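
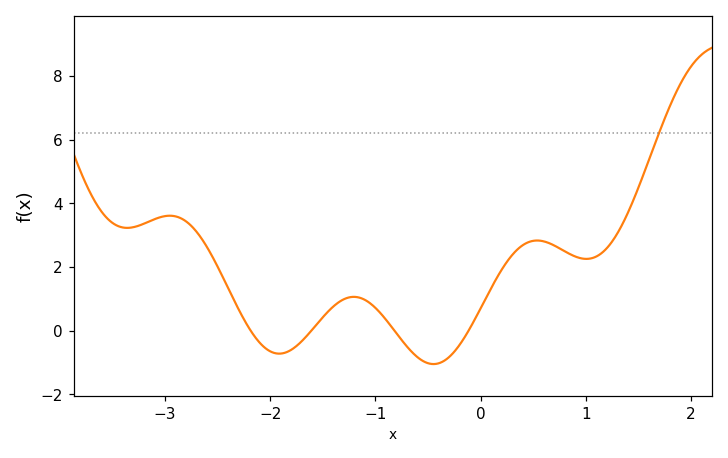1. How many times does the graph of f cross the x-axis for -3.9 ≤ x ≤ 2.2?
4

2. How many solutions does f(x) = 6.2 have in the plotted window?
1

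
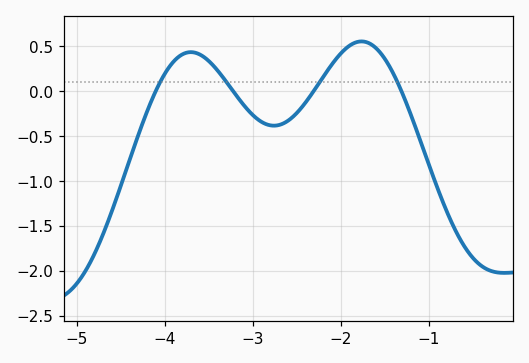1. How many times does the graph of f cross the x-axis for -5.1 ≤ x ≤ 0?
4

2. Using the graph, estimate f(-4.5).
-1.05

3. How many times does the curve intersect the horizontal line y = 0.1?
4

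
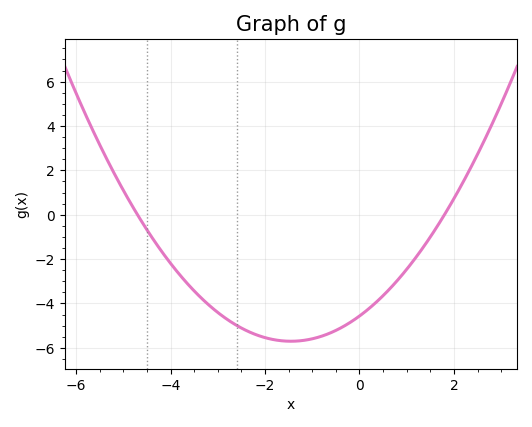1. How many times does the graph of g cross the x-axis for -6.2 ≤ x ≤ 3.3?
2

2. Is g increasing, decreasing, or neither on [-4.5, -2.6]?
decreasing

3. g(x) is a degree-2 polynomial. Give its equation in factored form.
y = 0.54(x + 4.7)(x - 1.8)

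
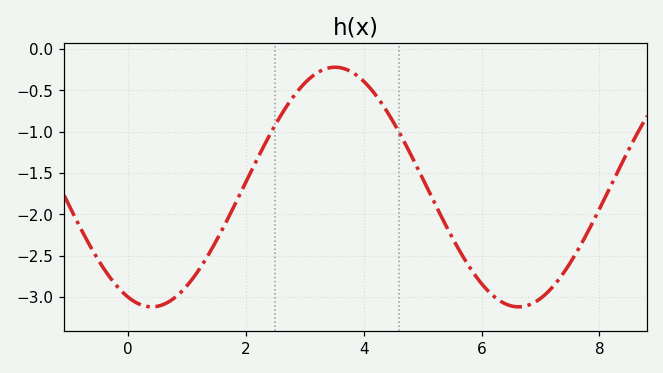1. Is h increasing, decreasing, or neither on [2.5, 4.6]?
neither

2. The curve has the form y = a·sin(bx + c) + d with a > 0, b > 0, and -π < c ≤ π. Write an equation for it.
y = 1.45sin(1x - 2) - 1.67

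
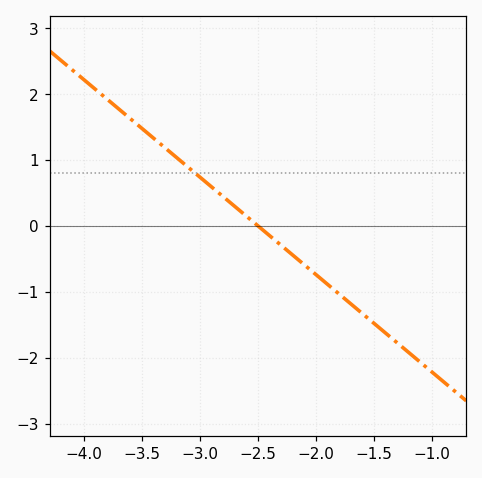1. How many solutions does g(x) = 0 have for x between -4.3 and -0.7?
1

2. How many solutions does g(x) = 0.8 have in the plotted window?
1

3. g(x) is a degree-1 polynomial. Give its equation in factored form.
y = -1.48(x + 2.5)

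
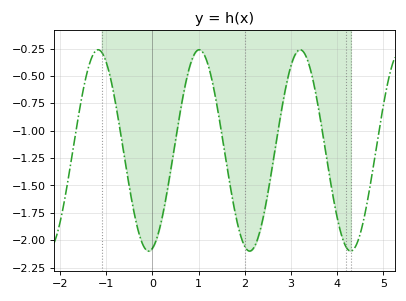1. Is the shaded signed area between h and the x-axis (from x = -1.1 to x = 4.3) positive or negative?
negative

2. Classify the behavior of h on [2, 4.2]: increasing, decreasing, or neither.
neither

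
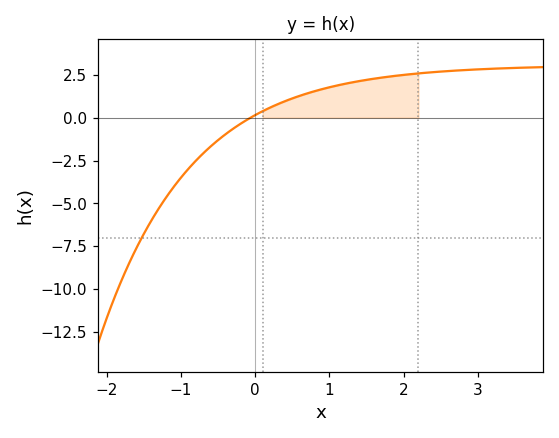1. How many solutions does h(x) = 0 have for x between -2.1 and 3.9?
1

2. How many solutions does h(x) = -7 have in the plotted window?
1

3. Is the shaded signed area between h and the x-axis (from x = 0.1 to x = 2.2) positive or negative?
positive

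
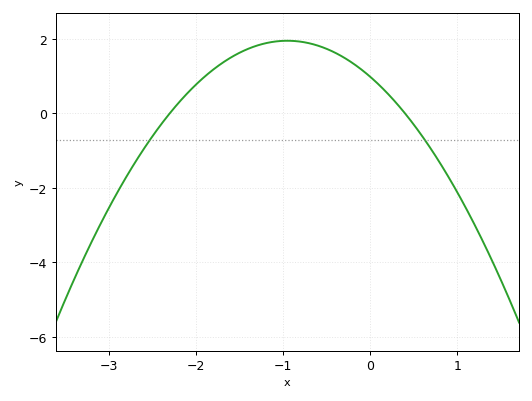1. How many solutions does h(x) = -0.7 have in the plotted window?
2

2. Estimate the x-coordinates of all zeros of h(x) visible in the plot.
-2.3, 0.4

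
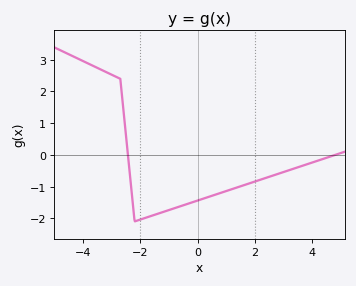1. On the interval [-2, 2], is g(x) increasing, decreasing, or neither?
increasing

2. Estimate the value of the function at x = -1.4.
-1.9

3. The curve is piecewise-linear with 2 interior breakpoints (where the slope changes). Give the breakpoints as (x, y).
(-2.7, 2.4); (-2.2, -2.1)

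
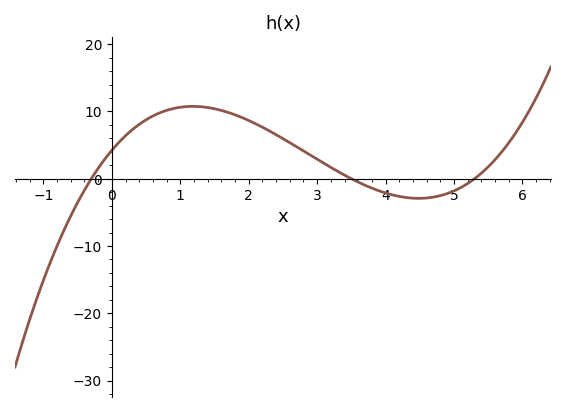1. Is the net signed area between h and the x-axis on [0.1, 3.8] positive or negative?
positive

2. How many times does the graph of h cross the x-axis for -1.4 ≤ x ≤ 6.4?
3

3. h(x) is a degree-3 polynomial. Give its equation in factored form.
y = 0.76(x + 0.3)(x - 3.5)(x - 5.3)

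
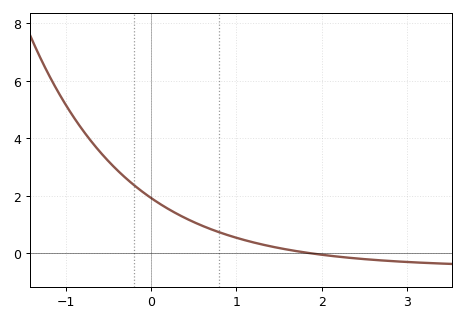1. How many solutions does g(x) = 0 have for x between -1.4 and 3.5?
1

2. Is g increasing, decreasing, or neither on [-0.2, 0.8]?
decreasing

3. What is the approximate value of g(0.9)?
0.631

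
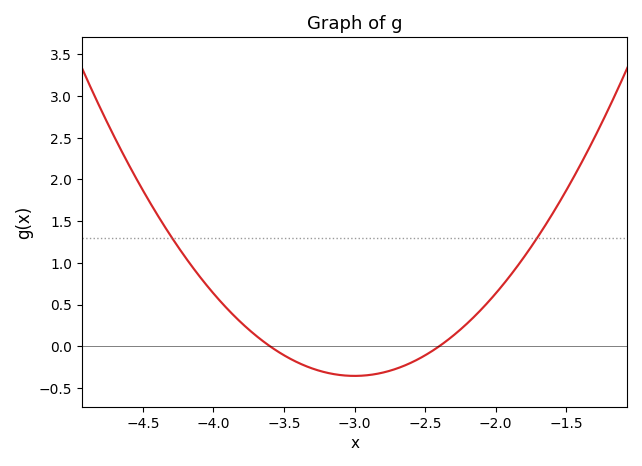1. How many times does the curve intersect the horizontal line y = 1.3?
2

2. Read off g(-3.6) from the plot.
0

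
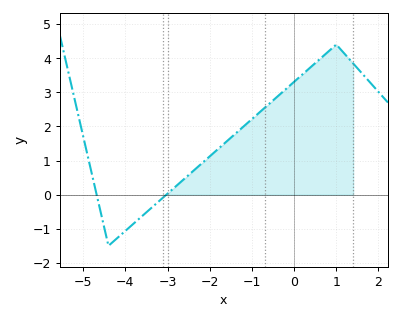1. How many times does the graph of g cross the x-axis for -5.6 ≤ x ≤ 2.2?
2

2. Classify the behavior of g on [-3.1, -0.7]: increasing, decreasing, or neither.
increasing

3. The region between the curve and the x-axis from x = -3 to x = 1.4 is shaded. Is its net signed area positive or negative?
positive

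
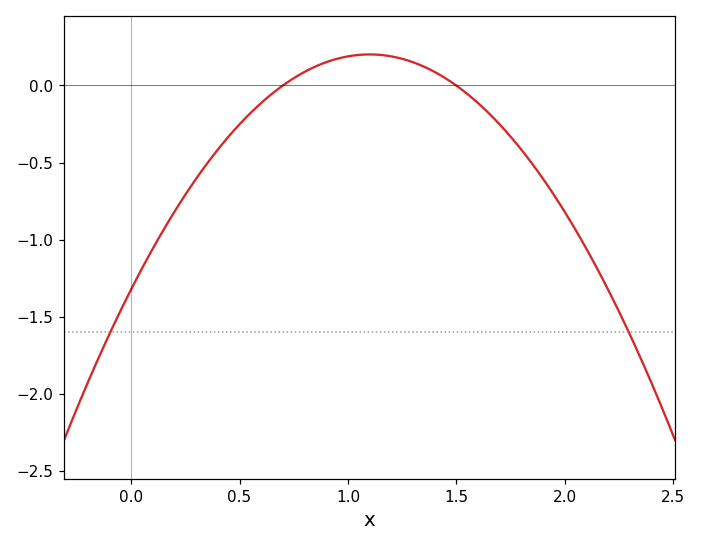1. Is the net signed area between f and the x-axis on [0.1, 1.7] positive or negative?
negative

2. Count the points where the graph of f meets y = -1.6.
2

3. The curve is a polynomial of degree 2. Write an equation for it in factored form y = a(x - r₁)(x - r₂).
y = -1.26(x - 0.7)(x - 1.5)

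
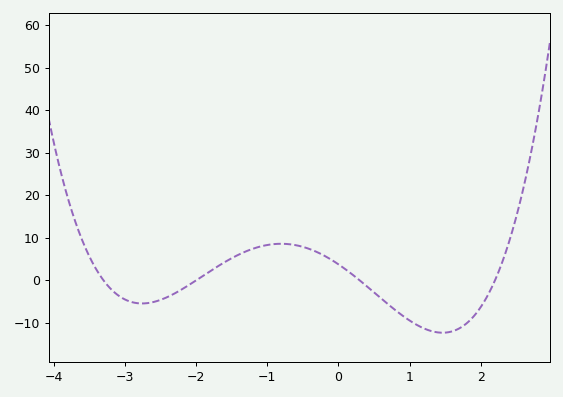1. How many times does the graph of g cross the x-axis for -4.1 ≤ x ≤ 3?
4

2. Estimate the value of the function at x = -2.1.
-1.08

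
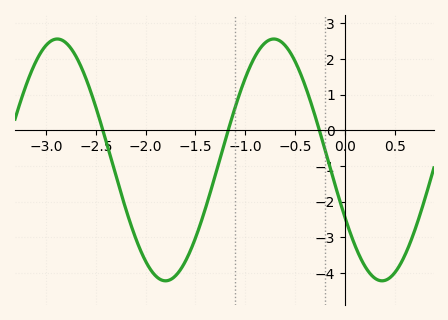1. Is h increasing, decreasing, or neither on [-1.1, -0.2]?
neither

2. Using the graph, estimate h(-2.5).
0.7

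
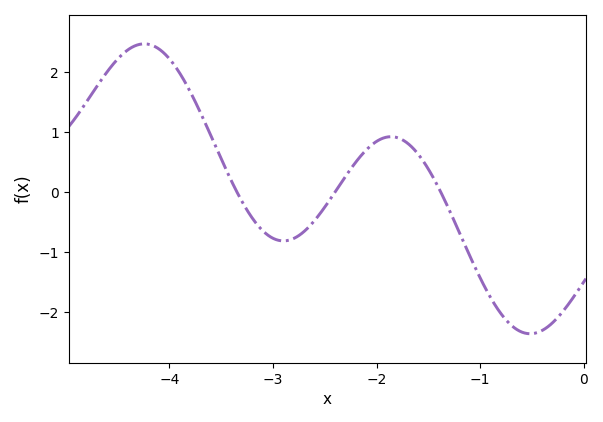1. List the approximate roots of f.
-3.35, -2.4, -1.38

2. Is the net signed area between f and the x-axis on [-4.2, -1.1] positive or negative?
positive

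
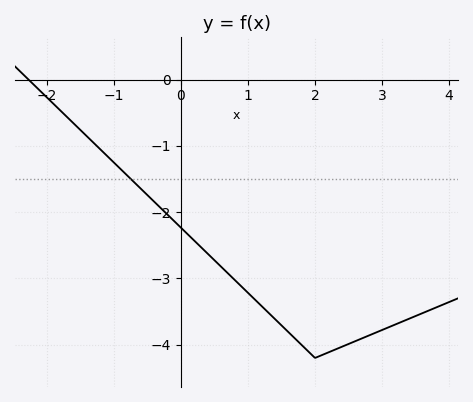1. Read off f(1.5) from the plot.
-3.7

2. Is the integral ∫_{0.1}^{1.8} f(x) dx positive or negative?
negative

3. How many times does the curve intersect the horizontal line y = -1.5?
1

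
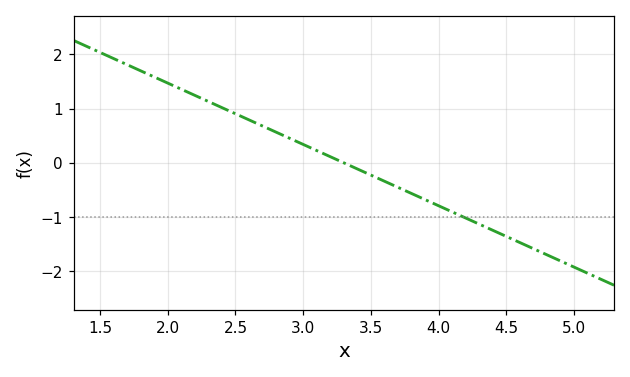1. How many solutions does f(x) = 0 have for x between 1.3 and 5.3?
1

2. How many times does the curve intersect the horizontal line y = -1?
1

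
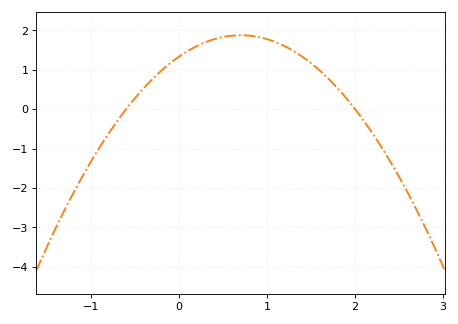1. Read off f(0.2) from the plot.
1.6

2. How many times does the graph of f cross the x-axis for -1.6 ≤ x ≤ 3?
2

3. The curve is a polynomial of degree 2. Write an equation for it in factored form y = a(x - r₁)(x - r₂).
y = -1.11(x + 0.6)(x - 2)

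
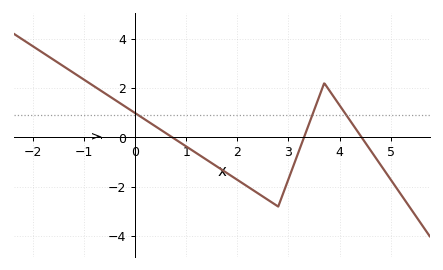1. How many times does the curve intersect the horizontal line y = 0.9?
3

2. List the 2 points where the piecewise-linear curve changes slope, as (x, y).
(2.8, -2.8); (3.7, 2.2)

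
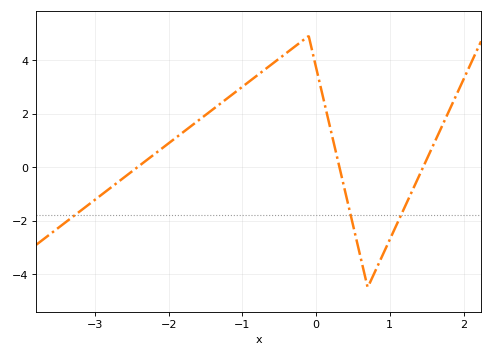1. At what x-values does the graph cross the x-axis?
-2.4, 0.3, 1.5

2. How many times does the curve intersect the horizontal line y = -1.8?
3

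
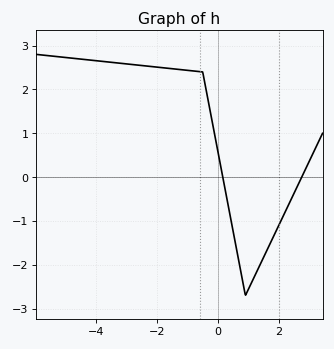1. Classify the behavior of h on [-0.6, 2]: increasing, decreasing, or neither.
neither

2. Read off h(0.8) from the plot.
-2.34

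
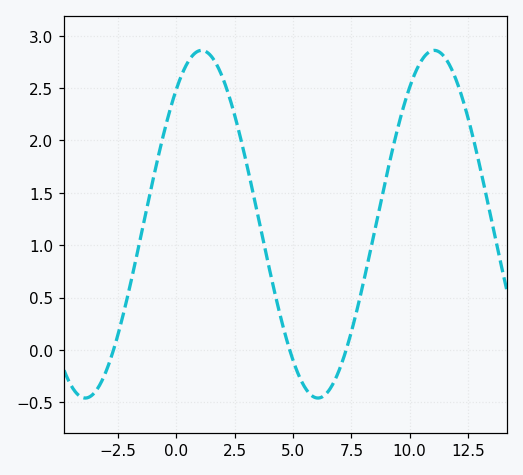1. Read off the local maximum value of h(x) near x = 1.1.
2.86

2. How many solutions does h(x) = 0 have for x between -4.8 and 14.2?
3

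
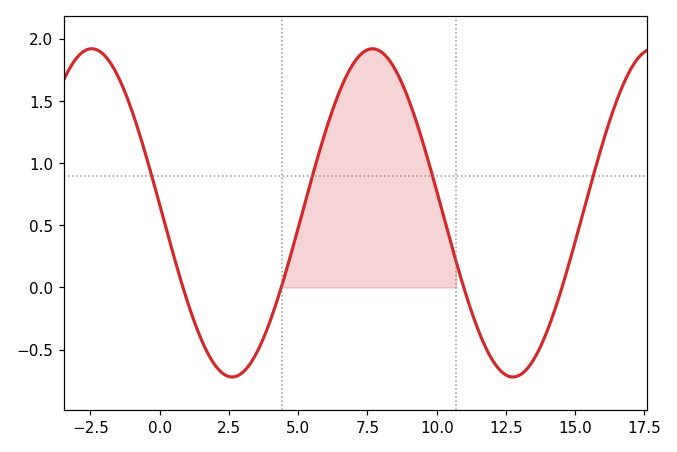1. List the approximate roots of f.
1, 4.5, 11, 14.5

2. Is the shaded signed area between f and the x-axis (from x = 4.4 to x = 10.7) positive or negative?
positive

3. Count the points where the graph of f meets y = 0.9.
4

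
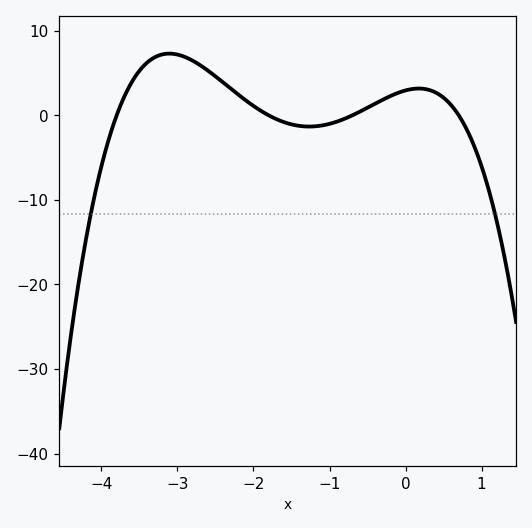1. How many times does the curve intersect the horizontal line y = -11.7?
2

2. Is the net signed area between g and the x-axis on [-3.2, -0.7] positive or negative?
positive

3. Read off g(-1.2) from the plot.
-1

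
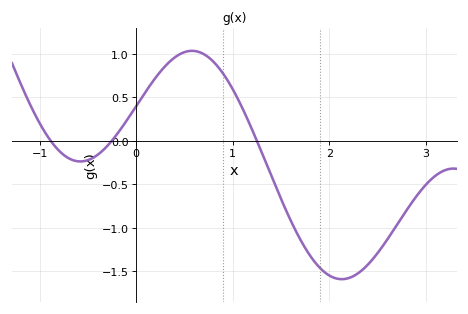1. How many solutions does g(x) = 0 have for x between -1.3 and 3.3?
3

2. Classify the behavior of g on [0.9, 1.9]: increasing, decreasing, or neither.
decreasing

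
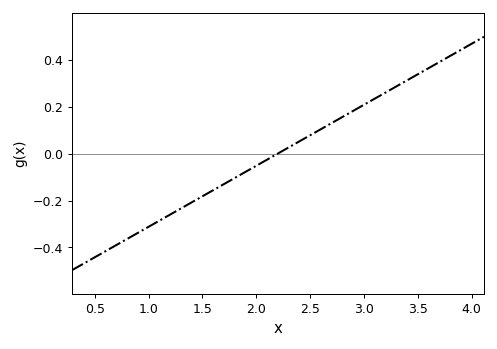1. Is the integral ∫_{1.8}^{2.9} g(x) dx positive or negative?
positive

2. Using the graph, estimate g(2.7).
0.13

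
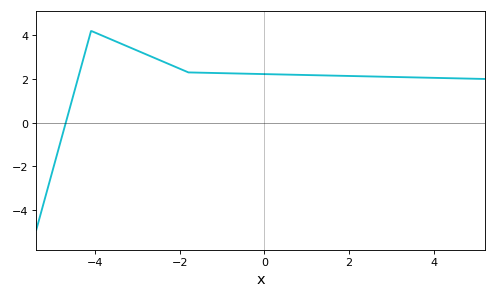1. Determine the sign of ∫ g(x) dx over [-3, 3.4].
positive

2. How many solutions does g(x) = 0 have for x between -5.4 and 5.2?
1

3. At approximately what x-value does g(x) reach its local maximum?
-4.1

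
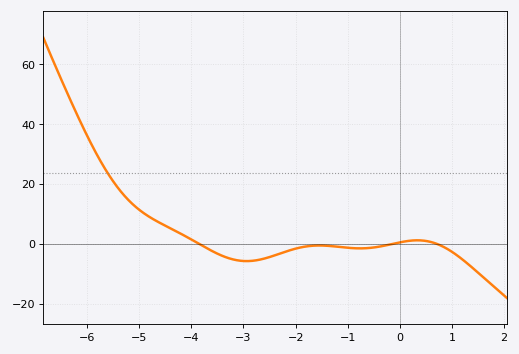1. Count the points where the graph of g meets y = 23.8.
1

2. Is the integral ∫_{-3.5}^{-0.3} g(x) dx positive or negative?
negative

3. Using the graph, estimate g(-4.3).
4.29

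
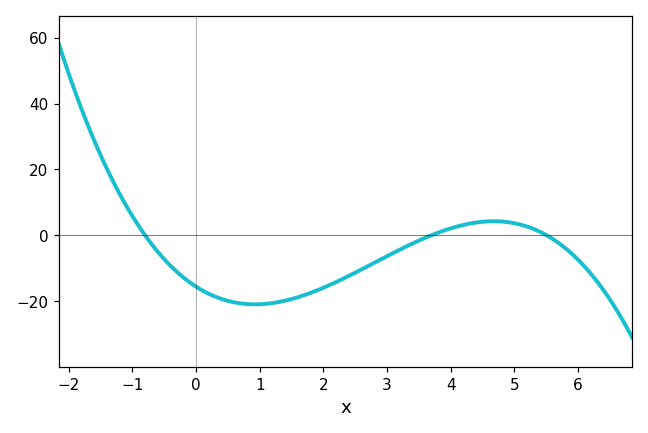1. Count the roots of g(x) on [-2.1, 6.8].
3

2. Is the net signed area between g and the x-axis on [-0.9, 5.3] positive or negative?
negative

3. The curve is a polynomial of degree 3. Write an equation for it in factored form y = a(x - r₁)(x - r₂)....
y = -0.96(x + 0.8)(x - 3.7)(x - 5.5)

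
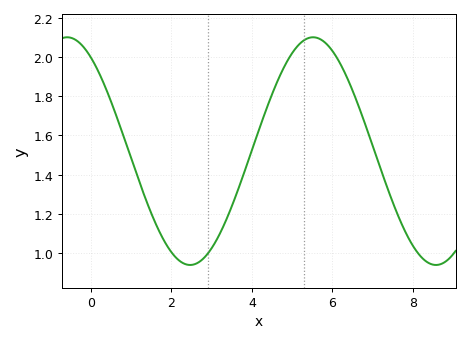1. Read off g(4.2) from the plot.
1.64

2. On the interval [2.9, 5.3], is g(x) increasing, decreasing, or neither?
increasing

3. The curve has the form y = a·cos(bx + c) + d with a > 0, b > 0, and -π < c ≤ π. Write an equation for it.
y = 0.58cos(1.03x + 0.6) + 1.52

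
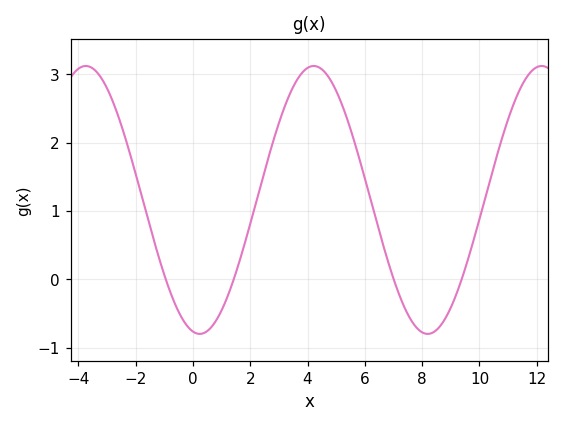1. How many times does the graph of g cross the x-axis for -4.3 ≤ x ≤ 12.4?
4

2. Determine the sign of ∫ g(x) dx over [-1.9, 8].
positive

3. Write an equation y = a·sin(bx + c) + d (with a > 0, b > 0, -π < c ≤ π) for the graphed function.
y = 1.96sin(0.79x - 1.76) + 1.16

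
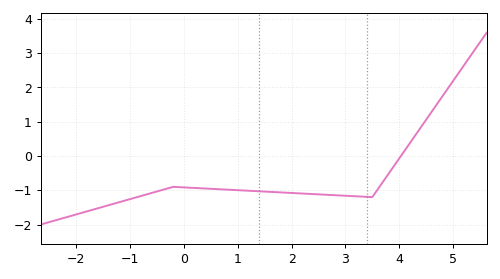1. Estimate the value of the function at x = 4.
-0.071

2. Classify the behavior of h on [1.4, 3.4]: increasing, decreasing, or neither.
decreasing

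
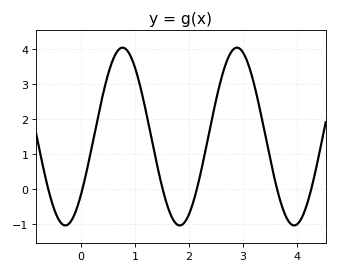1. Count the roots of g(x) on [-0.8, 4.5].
6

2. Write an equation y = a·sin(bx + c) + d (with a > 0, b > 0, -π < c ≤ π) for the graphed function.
y = 2.54sin(2.96x - 0.702) + 1.5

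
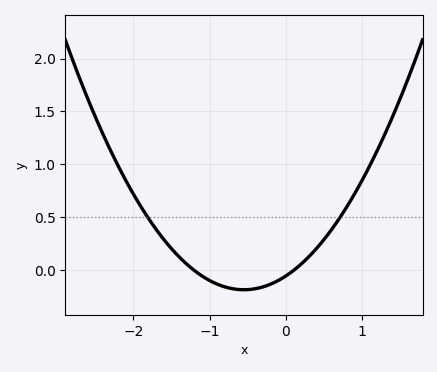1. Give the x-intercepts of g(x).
-1.2, 0.1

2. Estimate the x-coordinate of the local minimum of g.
-0.55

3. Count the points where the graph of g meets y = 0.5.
2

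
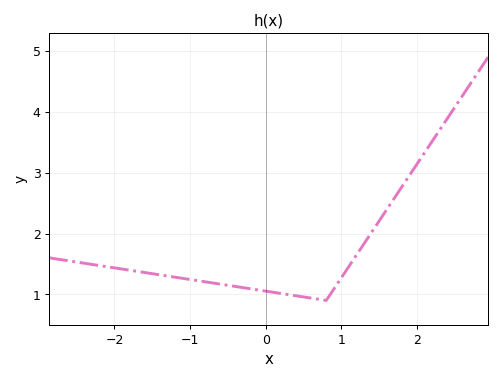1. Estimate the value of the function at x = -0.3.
1.11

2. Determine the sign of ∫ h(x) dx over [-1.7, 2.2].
positive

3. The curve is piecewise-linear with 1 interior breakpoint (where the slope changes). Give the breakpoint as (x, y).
(0.8, 0.9)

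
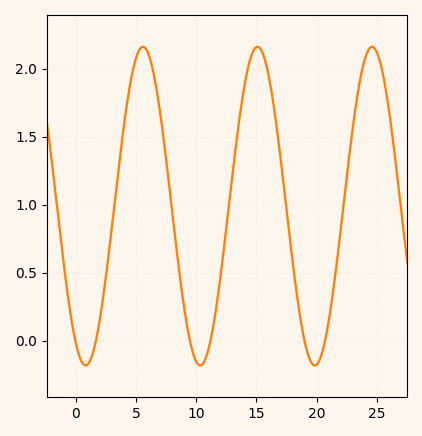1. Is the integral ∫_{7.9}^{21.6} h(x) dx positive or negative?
positive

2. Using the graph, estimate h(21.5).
0.45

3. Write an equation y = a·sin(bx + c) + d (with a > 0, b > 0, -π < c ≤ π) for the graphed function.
y = 1.17sin(0.66x - 2.1) + 0.99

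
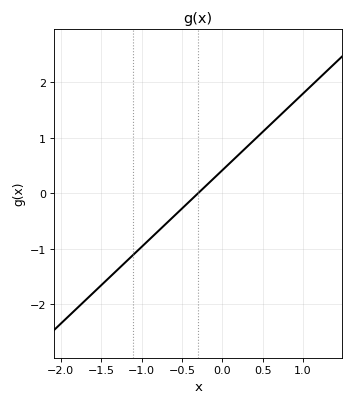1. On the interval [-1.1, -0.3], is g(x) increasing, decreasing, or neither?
increasing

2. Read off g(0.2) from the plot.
0.69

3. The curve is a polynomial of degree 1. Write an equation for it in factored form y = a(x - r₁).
y = 1.38(x + 0.3)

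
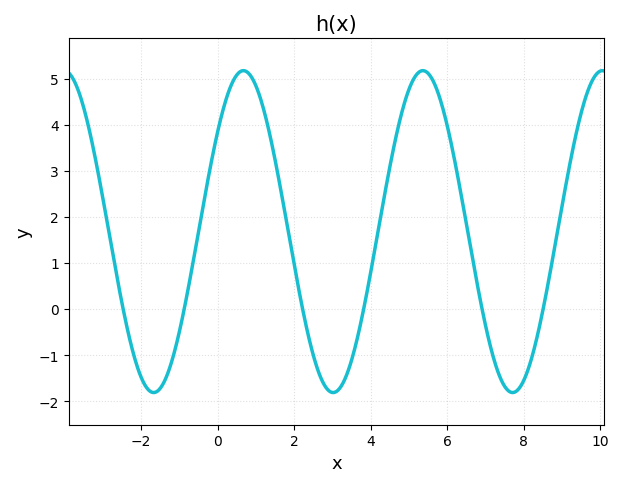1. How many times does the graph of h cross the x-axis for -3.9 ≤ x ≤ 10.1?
6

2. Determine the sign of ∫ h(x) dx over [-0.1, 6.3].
positive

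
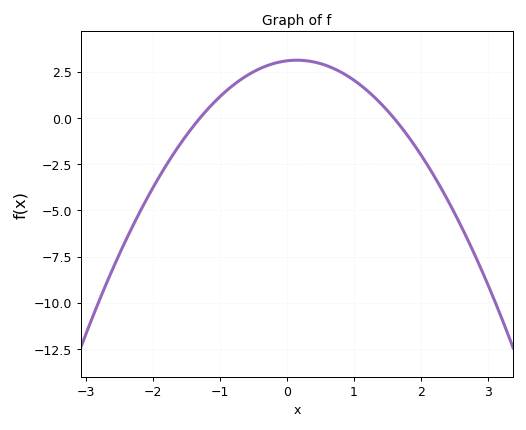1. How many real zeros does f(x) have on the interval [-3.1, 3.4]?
2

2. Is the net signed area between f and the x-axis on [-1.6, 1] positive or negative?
positive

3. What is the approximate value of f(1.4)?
0.8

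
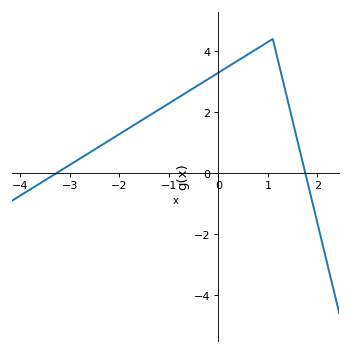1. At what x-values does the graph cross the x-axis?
-3.27, 1.76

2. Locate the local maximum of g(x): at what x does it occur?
1.1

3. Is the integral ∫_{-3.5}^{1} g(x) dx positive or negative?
positive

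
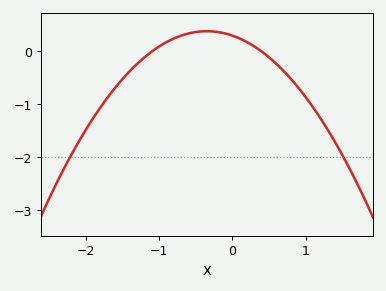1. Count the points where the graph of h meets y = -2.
2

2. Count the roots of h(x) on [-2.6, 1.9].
2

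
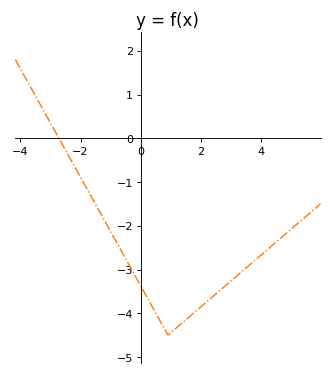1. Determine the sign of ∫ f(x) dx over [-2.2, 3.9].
negative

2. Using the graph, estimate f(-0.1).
-3.3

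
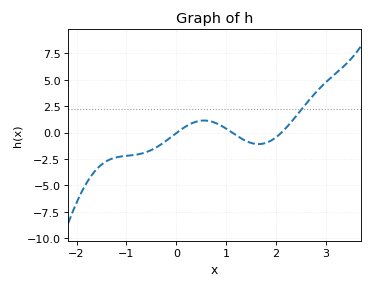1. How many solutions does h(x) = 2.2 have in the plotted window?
1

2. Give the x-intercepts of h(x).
0, 1.1, 2.1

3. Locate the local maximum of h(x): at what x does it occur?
0.6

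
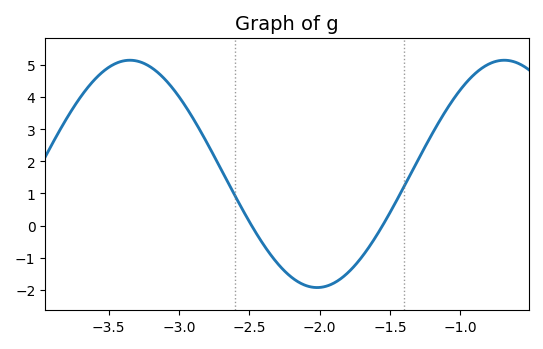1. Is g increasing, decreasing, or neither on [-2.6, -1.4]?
neither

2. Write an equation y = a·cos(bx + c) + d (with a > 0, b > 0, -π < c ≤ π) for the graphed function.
y = 3.54cos(2.36x + 1.62) + 1.61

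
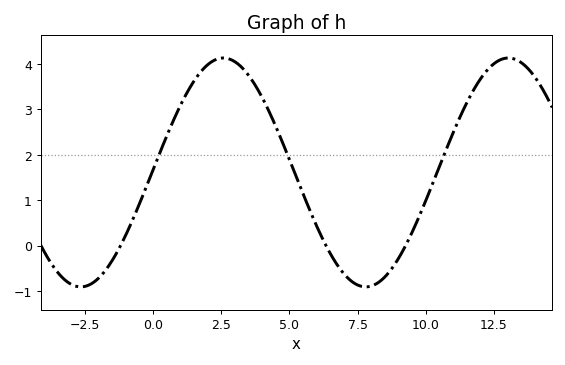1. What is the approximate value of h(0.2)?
2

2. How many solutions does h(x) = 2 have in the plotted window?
3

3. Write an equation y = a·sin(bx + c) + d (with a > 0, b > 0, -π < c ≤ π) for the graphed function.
y = 2.52sin(0.6x + 0.03) + 1.61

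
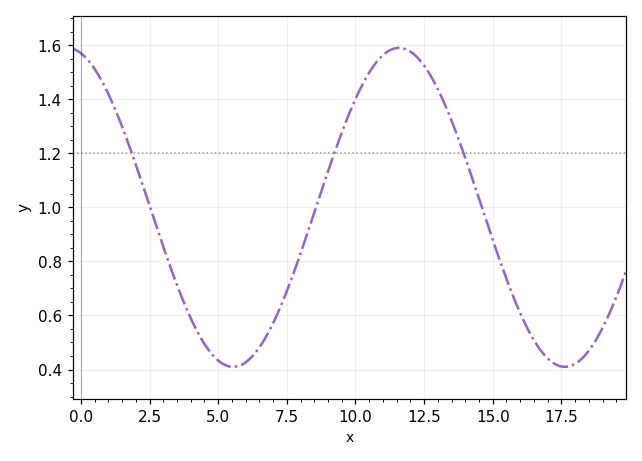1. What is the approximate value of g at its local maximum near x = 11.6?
1.58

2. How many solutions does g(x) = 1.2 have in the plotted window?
3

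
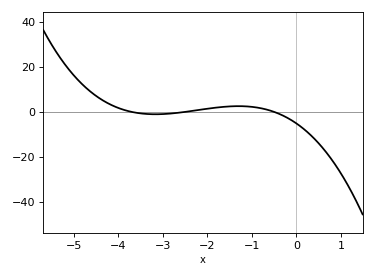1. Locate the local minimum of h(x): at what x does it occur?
-3.17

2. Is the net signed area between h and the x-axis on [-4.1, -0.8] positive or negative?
positive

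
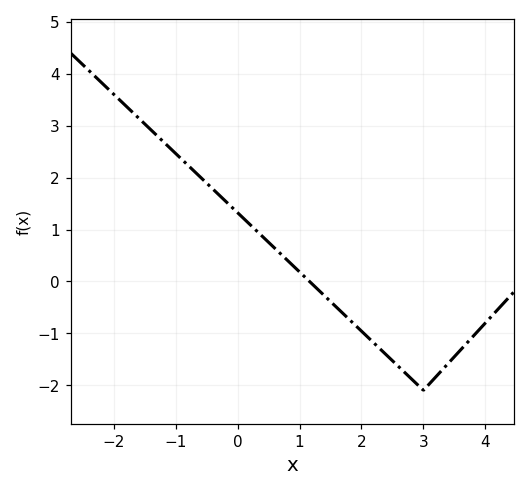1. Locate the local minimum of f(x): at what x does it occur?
3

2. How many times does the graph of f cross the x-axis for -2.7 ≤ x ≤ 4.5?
1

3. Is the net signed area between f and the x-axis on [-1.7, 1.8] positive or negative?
positive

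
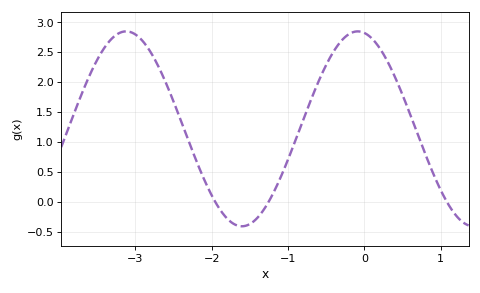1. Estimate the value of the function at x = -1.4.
-0.25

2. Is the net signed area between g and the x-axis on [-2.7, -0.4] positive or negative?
positive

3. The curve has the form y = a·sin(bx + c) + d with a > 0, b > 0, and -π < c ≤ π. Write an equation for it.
y = 1.63sin(2.1x + 1.8) + 1.22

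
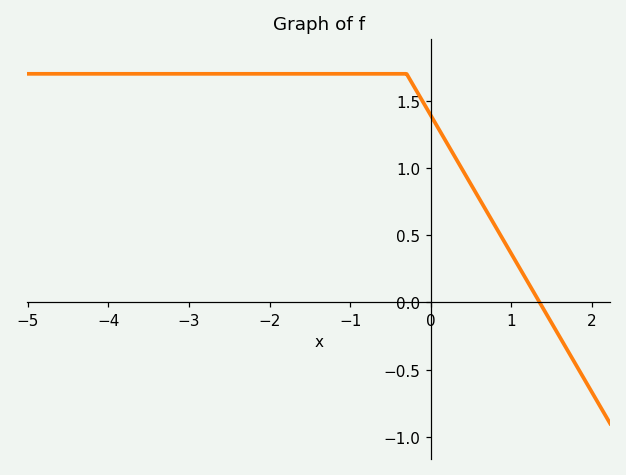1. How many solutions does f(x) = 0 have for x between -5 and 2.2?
1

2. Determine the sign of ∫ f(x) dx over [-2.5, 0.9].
positive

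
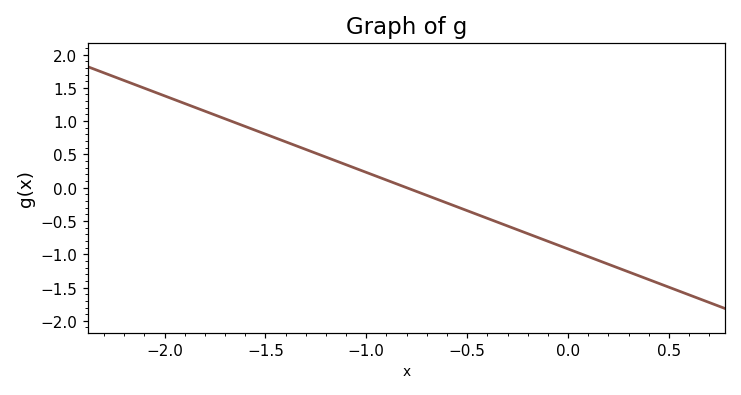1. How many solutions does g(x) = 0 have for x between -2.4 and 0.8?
1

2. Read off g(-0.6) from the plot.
-0.23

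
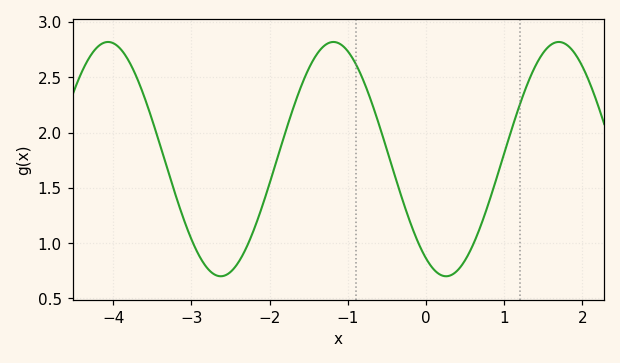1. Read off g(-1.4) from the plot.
2.7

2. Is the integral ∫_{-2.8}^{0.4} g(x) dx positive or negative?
positive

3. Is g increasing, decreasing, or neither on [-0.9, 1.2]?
neither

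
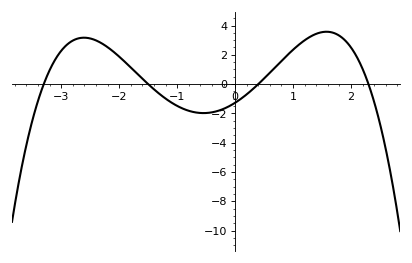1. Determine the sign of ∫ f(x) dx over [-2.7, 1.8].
positive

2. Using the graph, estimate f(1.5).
3.6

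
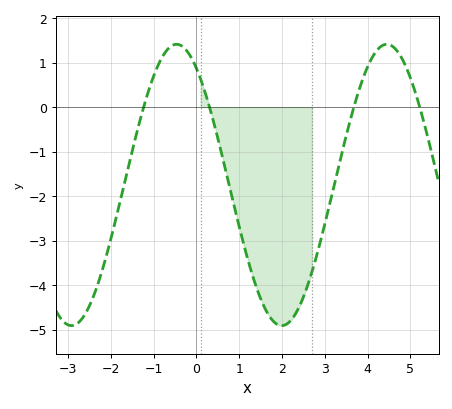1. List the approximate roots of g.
-1.2, 0.4, 3.6, 5.2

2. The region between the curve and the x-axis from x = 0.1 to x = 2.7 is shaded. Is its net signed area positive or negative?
negative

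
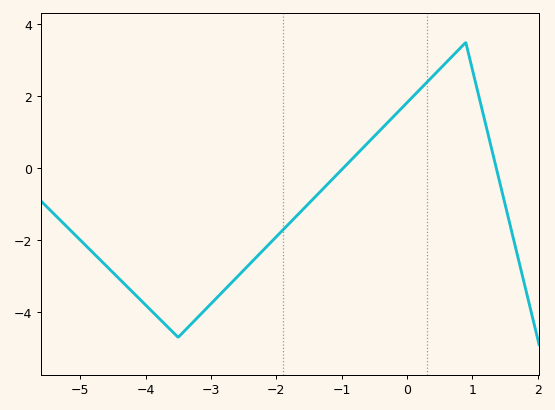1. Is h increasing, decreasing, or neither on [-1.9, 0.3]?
increasing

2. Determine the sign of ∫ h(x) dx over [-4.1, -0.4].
negative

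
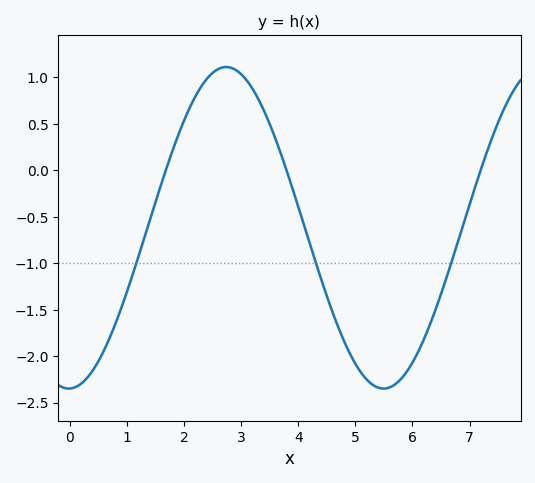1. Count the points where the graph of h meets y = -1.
3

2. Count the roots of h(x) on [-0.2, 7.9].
3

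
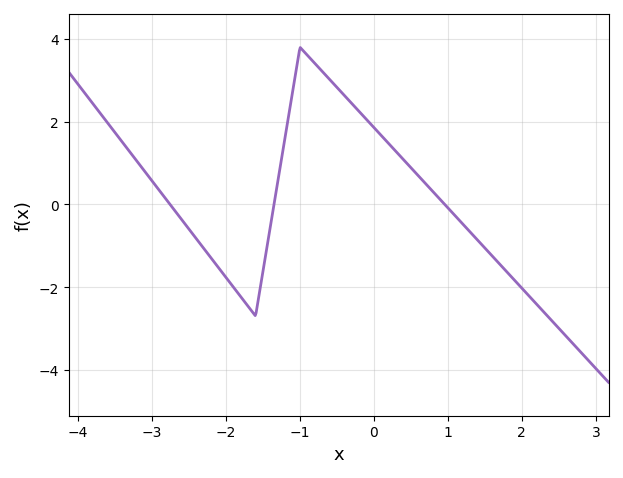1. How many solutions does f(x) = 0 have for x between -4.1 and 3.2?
3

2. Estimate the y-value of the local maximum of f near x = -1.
3.8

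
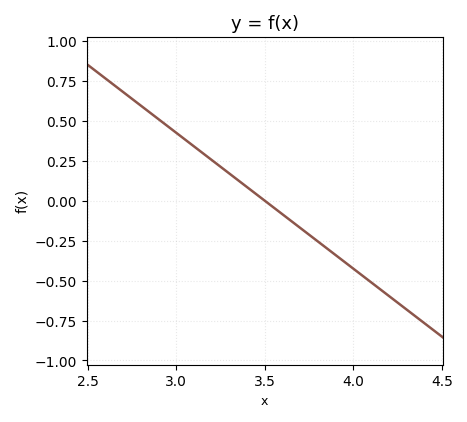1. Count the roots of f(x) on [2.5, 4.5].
1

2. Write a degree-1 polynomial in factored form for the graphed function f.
y = -0.85(x - 3.5)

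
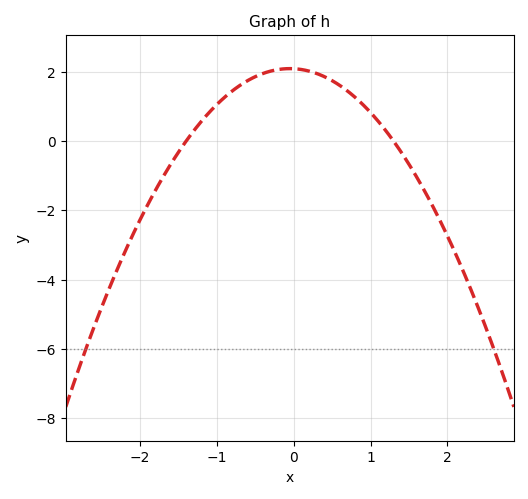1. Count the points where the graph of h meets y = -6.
2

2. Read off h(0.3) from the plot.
2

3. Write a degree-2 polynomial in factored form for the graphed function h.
y = -1.15(x + 1.4)(x - 1.3)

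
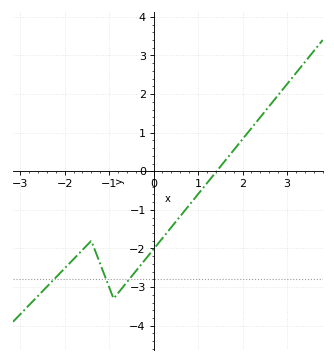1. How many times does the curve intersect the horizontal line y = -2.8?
3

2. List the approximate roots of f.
1.4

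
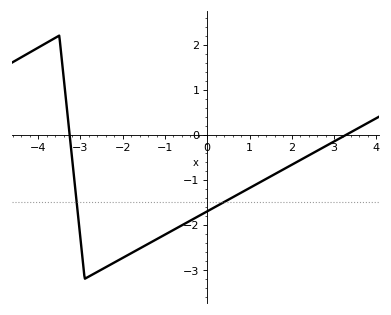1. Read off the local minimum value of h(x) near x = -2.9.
-3.2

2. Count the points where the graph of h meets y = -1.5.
2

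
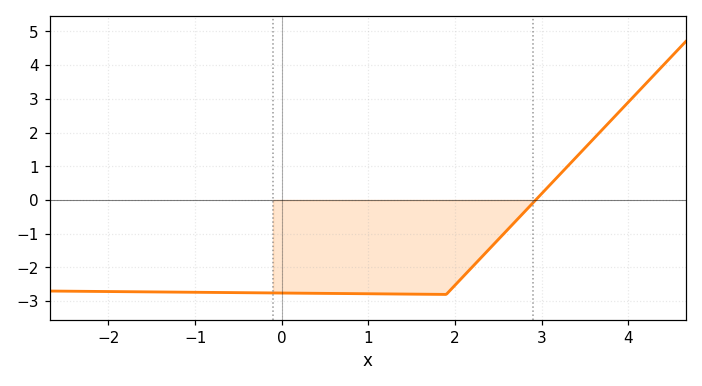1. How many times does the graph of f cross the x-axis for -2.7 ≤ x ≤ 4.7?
1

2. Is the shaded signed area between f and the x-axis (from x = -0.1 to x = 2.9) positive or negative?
negative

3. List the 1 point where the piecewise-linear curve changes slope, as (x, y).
(1.9, -2.8)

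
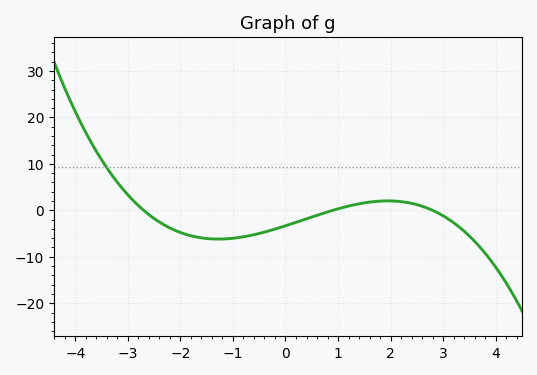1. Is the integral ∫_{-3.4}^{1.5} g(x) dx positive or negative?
negative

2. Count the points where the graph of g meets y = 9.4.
1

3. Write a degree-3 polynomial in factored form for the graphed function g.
y = -0.49(x + 2.7)(x - 0.9)(x - 2.8)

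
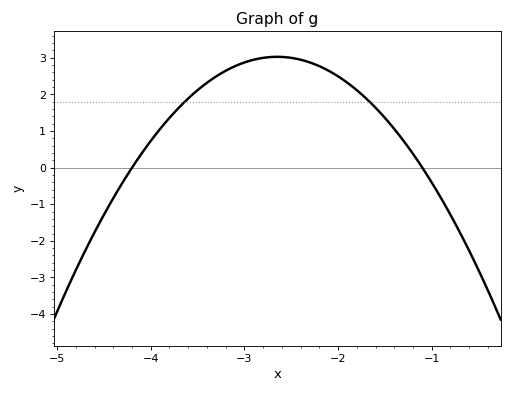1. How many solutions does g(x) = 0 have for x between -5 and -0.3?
2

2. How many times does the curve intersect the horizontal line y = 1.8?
2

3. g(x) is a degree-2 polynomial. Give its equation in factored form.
y = -1.26(x + 4.2)(x + 1.1)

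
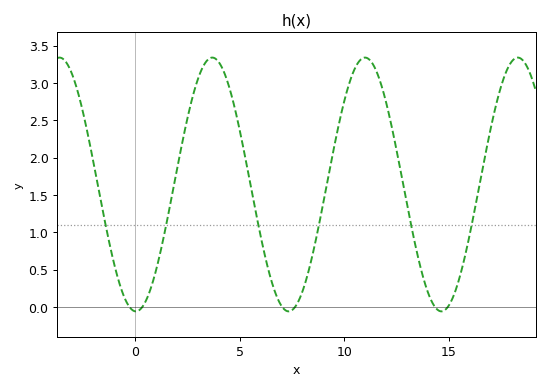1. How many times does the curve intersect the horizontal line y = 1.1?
6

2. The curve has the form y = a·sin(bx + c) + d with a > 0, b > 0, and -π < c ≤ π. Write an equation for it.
y = 1.7sin(0.86x - 1.6) + 1.64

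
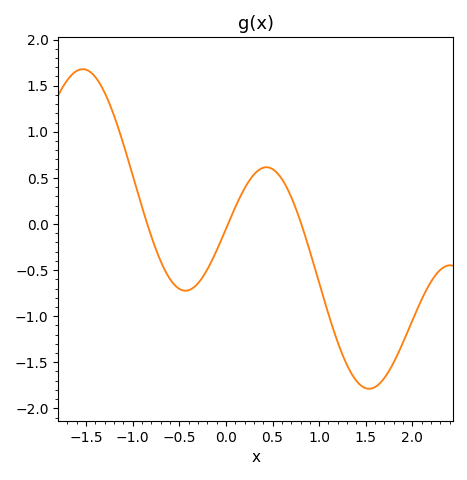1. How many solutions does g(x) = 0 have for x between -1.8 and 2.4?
3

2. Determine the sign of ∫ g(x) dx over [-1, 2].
negative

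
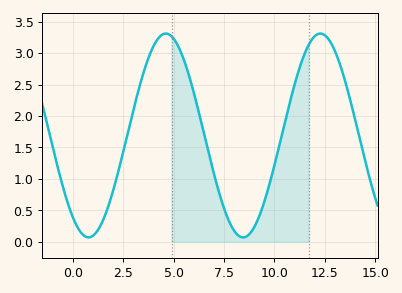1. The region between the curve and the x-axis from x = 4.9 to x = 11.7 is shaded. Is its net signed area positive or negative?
positive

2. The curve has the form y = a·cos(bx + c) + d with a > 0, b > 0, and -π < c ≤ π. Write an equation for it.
y = 1.62cos(0.82x + 2.5) + 1.69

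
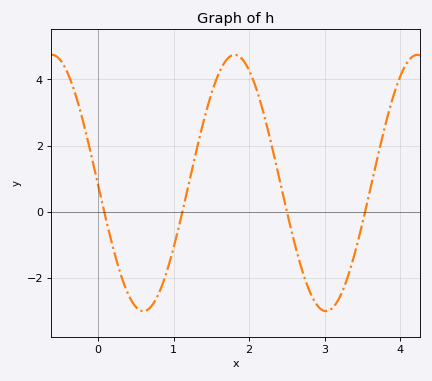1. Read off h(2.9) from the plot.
-2.82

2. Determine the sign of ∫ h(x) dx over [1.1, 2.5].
positive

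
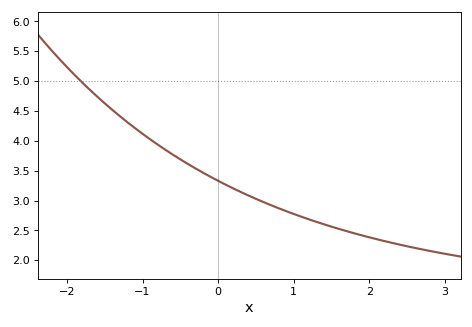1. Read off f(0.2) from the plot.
3.2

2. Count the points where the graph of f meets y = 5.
1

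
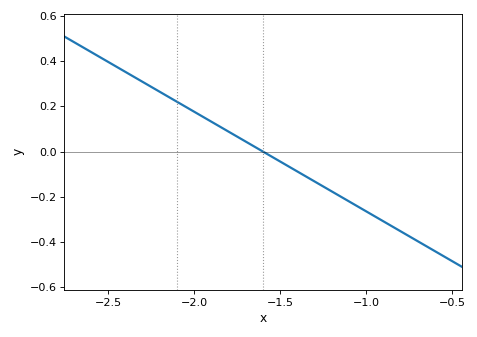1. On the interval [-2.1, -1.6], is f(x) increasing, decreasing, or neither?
decreasing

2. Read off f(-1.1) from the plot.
-0.22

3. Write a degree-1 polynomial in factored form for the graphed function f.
y = -0.44(x + 1.6)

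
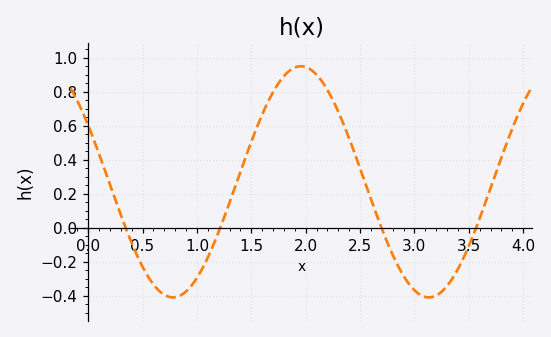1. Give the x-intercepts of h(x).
0.3, 1.2, 2.7, 3.6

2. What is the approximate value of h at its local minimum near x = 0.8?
-0.4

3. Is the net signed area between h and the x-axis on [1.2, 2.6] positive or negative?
positive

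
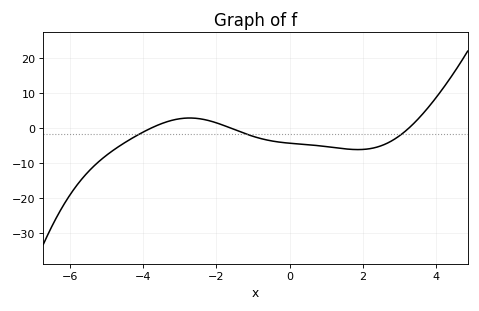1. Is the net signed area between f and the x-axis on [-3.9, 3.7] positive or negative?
negative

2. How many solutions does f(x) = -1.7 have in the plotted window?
3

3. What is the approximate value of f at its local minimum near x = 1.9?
-6.12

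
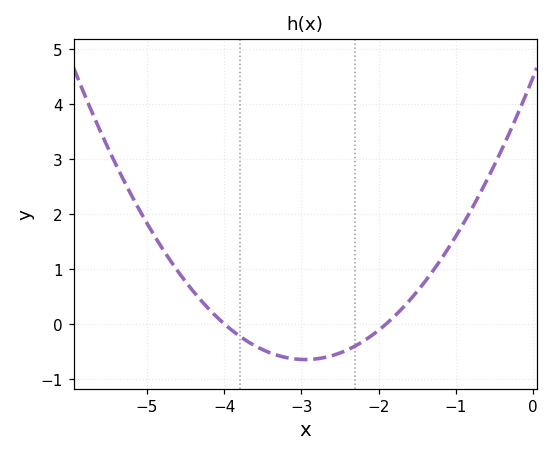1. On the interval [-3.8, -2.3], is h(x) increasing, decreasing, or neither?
neither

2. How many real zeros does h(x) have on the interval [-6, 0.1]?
2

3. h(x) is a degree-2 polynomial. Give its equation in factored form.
y = 0.59(x + 4)(x + 1.9)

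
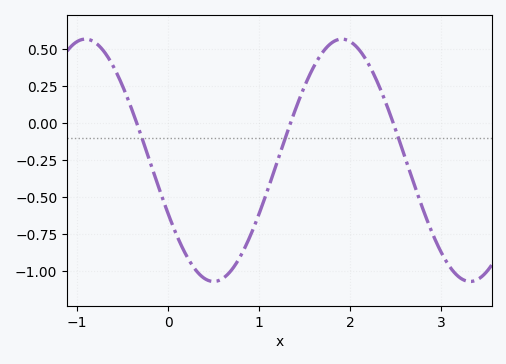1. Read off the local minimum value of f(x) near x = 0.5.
-1.06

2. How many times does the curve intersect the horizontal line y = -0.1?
3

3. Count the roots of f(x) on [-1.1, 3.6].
3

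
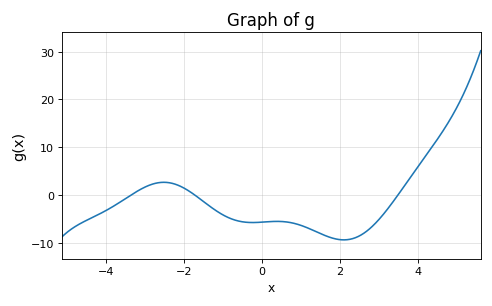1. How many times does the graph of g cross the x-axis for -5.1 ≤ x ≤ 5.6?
3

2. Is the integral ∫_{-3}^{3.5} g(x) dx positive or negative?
negative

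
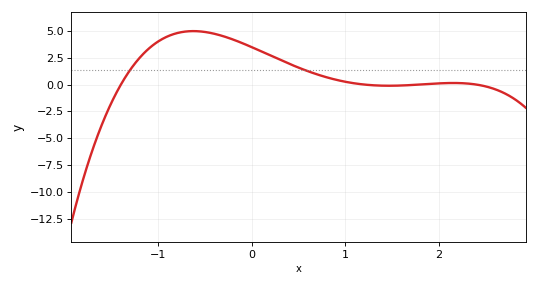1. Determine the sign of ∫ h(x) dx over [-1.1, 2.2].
positive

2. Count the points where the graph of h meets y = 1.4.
2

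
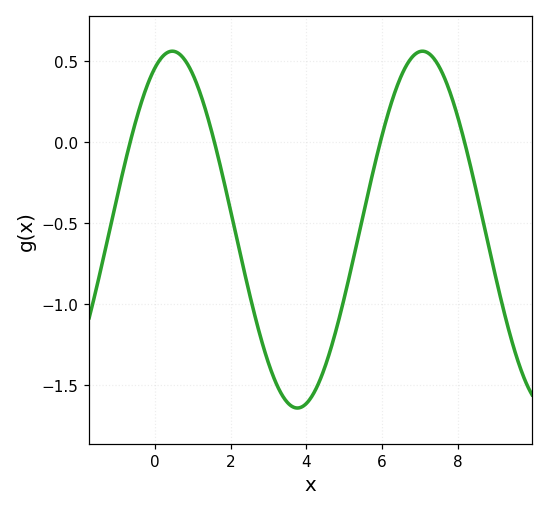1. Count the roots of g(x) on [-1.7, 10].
4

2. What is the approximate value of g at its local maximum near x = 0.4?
0.56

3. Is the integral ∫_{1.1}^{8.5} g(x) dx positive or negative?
negative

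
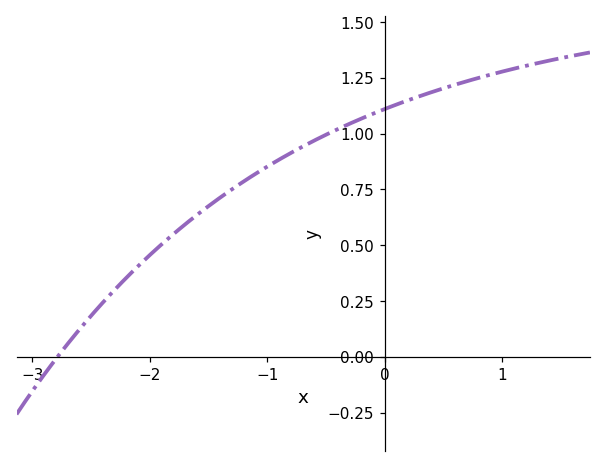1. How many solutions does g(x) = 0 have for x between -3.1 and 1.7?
1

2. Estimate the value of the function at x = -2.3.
0.3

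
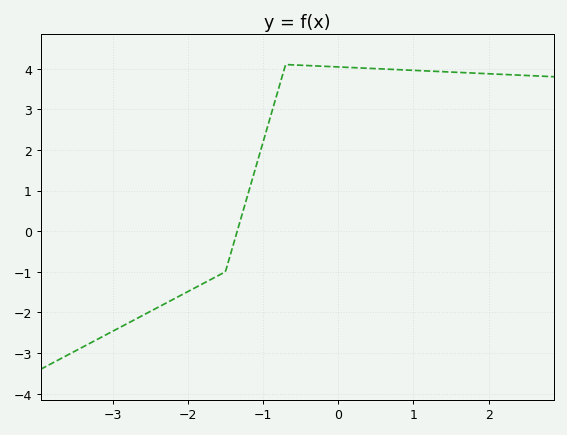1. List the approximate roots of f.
-1.34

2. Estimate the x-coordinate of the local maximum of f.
-0.699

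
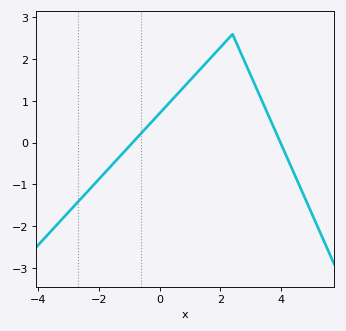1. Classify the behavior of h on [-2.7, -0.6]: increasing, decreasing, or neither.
increasing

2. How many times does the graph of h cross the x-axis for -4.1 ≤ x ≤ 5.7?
2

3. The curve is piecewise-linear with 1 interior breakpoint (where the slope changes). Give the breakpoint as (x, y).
(2.4, 2.6)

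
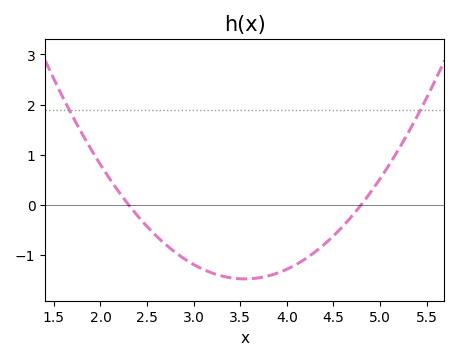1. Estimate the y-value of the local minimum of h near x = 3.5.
-1.5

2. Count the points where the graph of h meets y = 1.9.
2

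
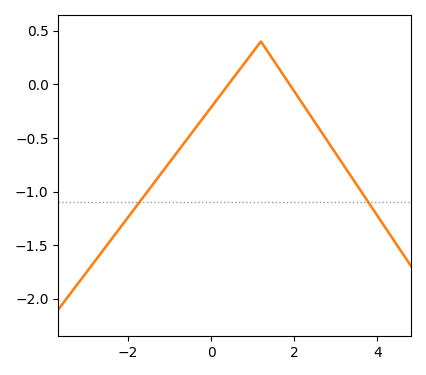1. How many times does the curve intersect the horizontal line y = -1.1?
2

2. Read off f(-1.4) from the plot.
-0.95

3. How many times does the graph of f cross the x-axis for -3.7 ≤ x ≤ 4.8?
2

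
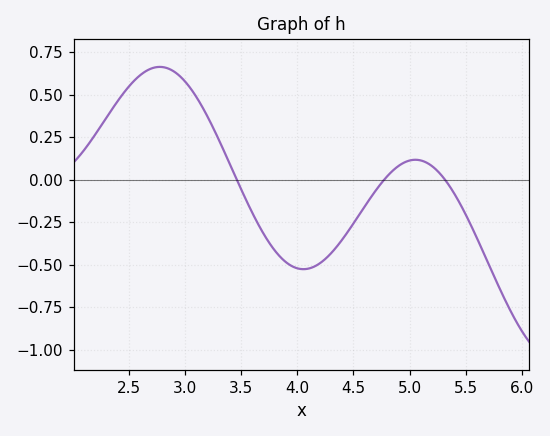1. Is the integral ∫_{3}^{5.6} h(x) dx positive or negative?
negative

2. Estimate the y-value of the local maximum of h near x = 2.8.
0.663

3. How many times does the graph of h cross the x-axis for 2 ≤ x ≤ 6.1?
3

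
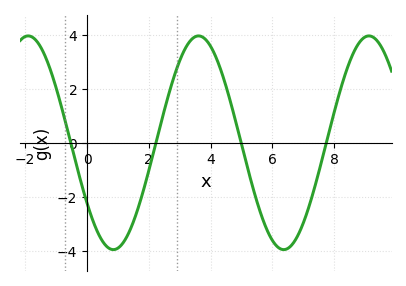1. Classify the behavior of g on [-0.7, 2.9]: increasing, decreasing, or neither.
neither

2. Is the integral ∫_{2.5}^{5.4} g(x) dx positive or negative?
positive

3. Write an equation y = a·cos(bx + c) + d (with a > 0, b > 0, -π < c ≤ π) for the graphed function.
y = 3.95cos(1.1x + 2.2) + 0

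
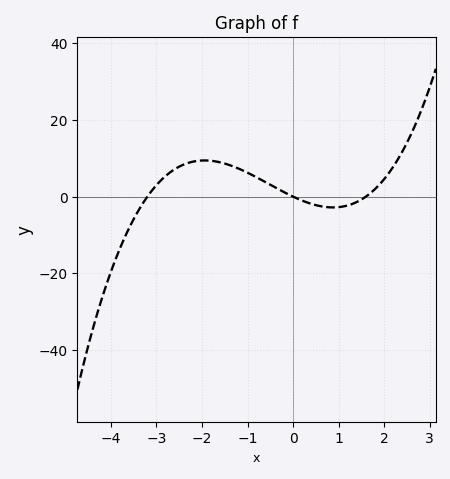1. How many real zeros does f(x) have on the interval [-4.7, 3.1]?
3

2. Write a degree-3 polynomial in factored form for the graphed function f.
y = 1.09(x + 3.2)(x - 0)(x - 1.6)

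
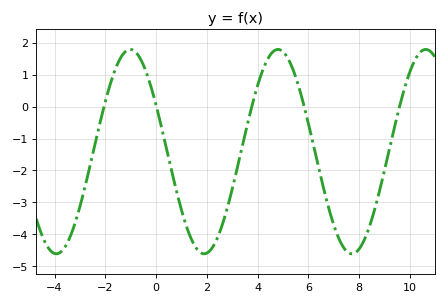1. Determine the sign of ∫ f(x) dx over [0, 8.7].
negative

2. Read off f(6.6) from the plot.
-2.58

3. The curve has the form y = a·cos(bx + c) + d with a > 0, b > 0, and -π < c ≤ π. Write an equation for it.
y = 3.2cos(1.08x + 1.1) - 1.41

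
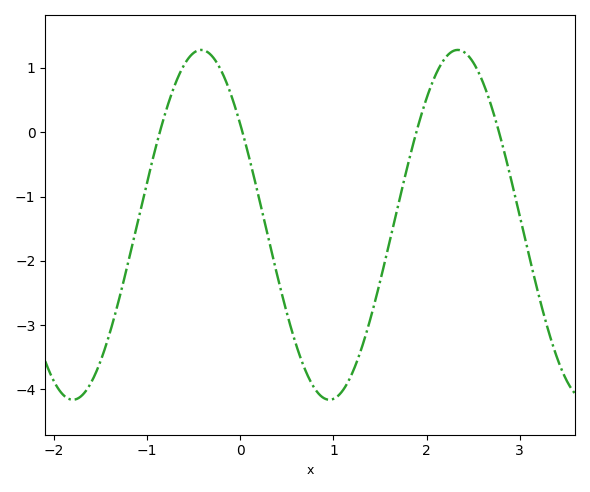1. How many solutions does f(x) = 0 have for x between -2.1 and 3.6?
4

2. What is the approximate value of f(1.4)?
-2.89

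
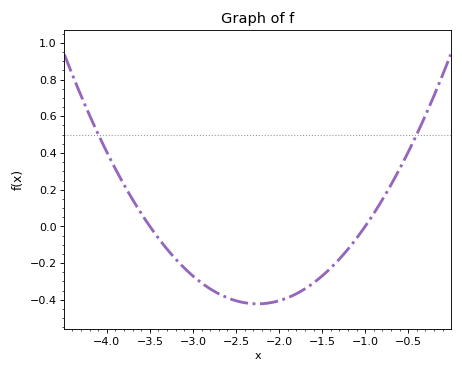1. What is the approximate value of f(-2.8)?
-0.34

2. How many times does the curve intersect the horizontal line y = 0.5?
2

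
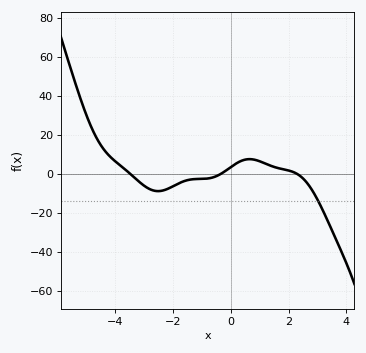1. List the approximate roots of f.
-3.46, -0.339, 2.3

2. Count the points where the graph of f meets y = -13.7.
1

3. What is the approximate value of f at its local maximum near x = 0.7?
7.59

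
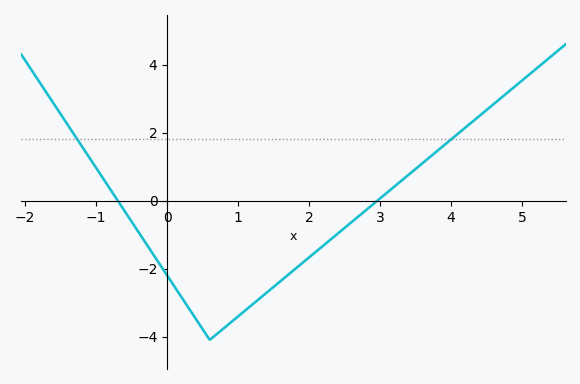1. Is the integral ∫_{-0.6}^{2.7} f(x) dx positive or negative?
negative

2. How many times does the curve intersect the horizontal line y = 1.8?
2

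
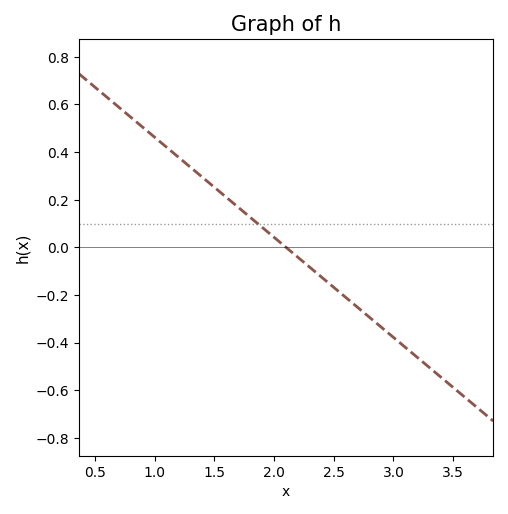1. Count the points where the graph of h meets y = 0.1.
1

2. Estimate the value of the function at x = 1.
0.462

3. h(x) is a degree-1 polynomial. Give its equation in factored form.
y = -0.42(x - 2.1)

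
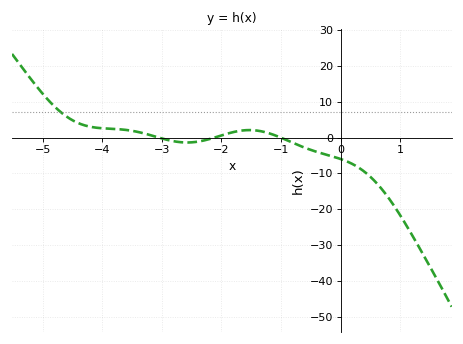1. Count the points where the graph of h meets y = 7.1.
1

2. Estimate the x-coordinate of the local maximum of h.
-1.53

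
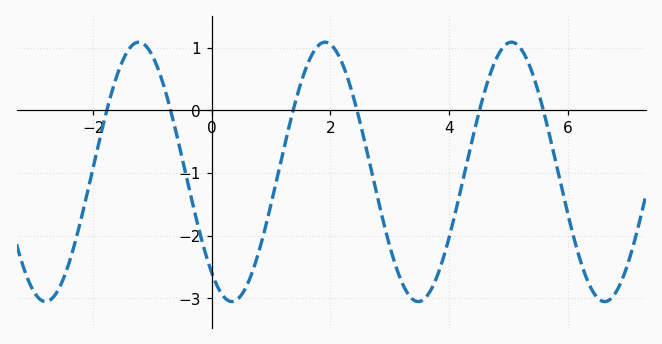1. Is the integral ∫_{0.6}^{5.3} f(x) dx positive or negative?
negative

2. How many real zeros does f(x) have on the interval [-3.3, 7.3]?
6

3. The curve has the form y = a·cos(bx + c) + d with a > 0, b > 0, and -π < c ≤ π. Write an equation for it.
y = 2.07cos(2x + 2.46) - 0.98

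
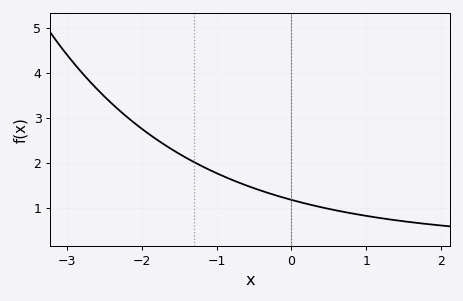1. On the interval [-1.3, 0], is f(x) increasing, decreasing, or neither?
decreasing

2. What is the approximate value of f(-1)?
1.76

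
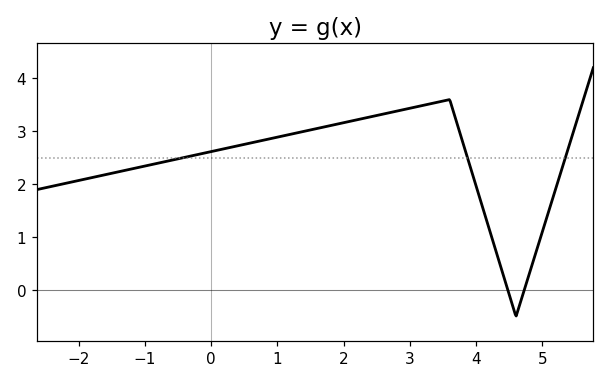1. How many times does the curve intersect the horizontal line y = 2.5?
3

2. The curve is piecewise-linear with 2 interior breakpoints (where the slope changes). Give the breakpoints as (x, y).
(3.6, 3.6); (4.6, -0.5)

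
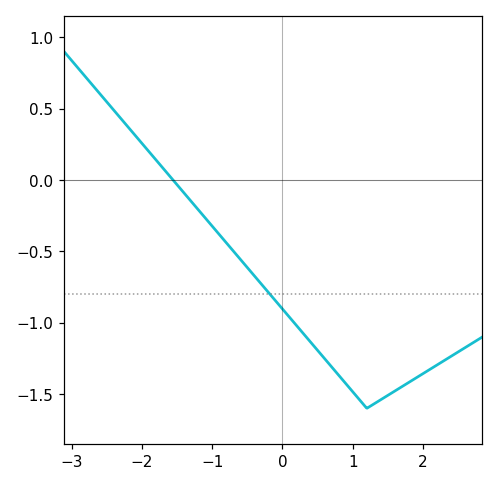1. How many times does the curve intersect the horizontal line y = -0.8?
1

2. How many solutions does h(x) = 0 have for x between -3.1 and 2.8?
1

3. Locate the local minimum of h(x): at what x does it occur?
1.2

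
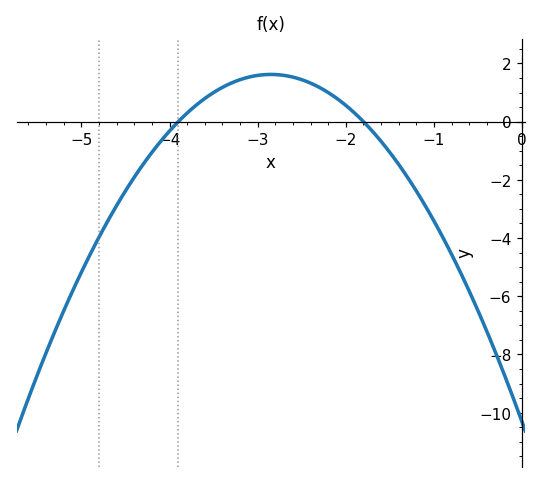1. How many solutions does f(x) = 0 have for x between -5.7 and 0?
2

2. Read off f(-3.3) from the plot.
1.4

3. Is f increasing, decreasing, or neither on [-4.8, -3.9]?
increasing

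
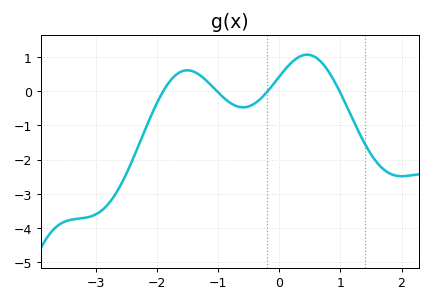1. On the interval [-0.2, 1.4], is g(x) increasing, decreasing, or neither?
neither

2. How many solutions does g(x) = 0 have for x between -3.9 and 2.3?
4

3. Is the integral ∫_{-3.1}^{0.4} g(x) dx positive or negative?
negative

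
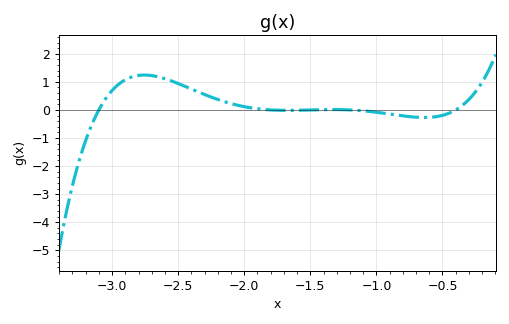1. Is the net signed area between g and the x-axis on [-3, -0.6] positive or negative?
positive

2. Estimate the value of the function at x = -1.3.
0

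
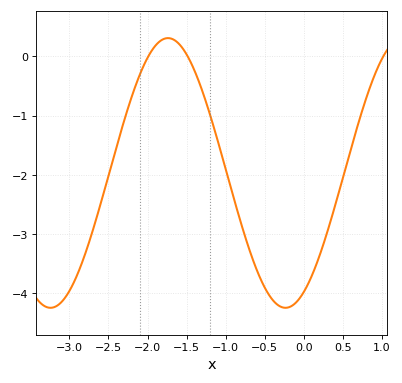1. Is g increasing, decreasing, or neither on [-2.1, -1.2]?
neither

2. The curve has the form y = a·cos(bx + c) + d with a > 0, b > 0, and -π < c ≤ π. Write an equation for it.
y = 2.28cos(2.1x - 2.6) - 1.97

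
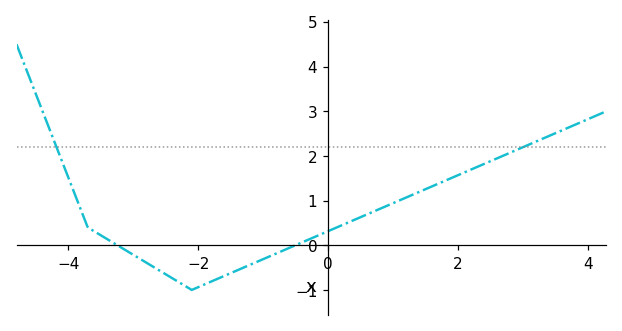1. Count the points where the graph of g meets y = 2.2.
2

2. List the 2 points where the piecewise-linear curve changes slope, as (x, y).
(-3.7, 0.4); (-2.1, -1)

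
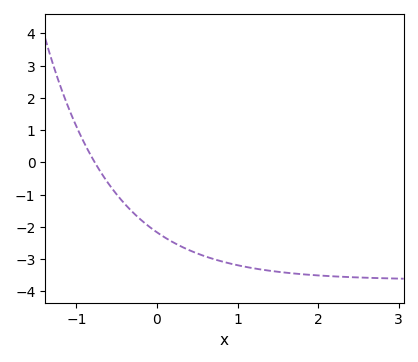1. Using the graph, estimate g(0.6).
-2.9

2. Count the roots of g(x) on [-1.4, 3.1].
1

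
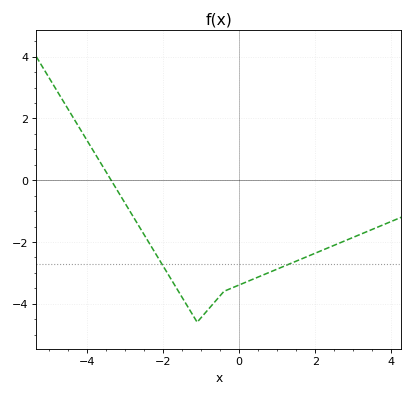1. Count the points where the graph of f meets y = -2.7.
2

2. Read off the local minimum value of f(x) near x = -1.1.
-4.6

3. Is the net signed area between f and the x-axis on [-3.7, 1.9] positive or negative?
negative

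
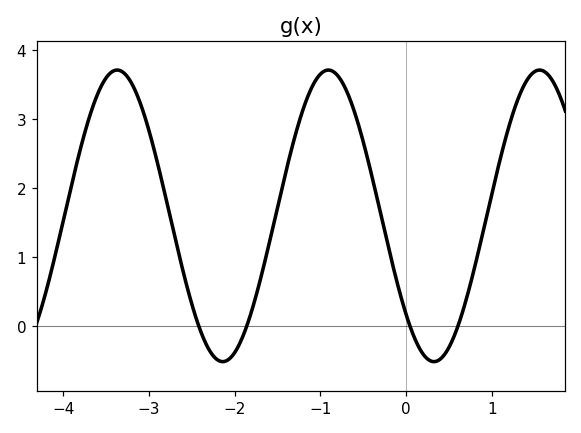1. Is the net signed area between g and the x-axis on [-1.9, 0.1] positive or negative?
positive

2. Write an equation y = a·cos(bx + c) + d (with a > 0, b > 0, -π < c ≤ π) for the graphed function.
y = 2.11cos(2.5x + 2.3) + 1.6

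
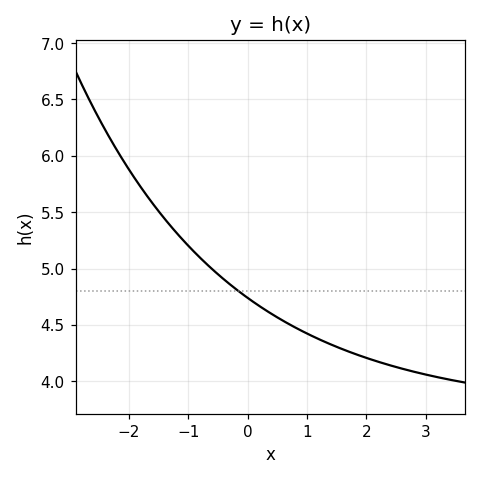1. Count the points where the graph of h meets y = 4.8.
1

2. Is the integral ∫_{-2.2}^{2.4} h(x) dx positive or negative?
positive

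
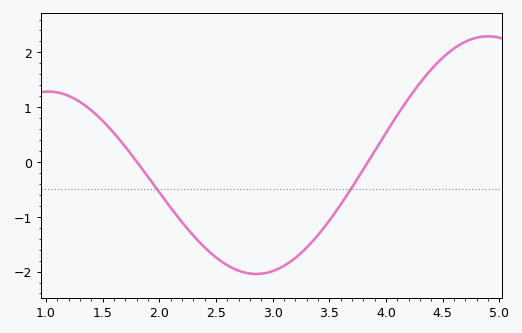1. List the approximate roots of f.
1.8, 3.8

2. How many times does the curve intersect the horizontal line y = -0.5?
2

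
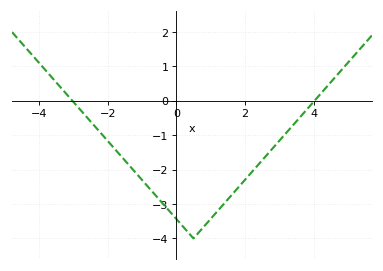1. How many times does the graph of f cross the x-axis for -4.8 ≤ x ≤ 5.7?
2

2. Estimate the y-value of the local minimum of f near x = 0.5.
-4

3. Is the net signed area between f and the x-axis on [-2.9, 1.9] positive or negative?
negative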